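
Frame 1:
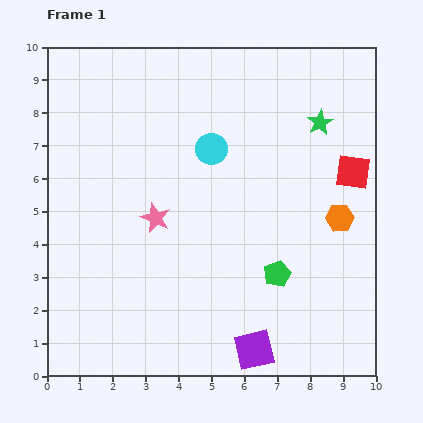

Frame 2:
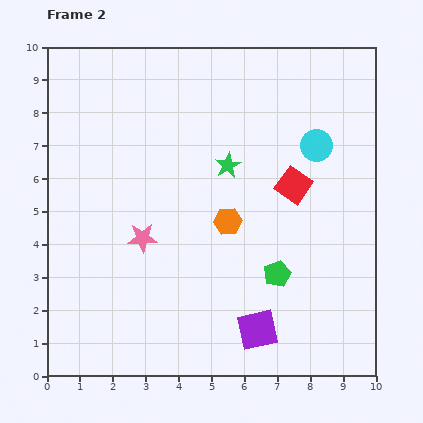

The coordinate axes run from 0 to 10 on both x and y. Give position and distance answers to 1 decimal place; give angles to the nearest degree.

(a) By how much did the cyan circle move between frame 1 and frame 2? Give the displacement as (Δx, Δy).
(3.2, 0.1)

The cyan circle was at (5.0, 6.9) in frame 1 and (8.2, 7.0) in frame 2.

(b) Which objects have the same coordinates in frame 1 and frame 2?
the green pentagon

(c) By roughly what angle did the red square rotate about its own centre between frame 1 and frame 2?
27° clockwise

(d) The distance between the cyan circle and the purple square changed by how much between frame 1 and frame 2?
-0.3

Distance in frame 1: 6.2. Distance in frame 2: 5.9.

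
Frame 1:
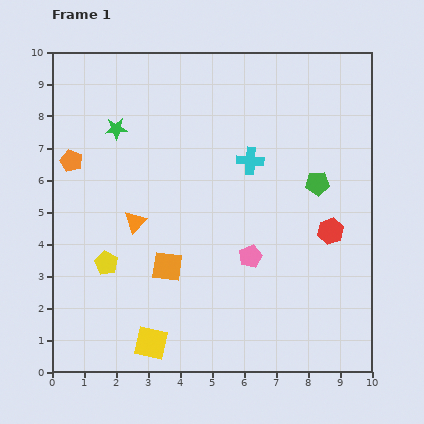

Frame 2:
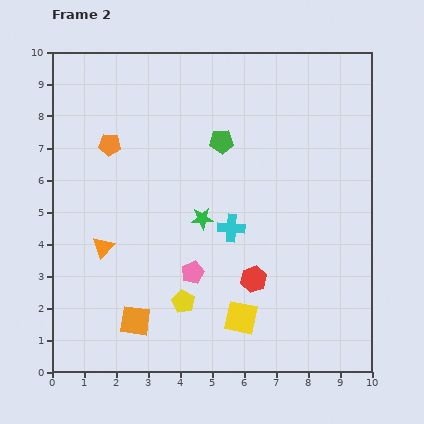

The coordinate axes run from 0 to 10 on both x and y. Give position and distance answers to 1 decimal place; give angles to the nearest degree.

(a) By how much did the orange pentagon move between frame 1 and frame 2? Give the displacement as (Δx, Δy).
(1.2, 0.5)

The orange pentagon was at (0.6, 6.6) in frame 1 and (1.8, 7.1) in frame 2.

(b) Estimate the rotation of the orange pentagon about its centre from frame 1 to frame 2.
15° counter-clockwise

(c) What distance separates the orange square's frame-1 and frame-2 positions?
2.0

The orange square moved from (3.6, 3.3) to (2.6, 1.6), a distance of √(1.0² + 1.7²) ≈ 2.0.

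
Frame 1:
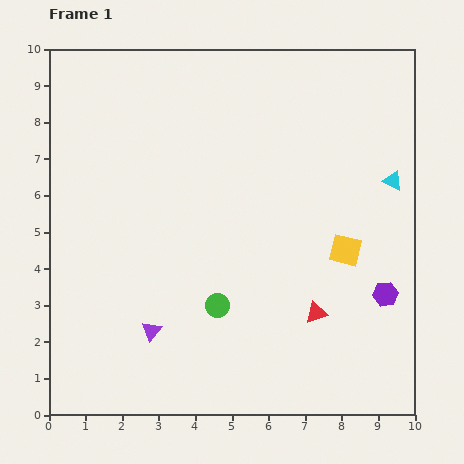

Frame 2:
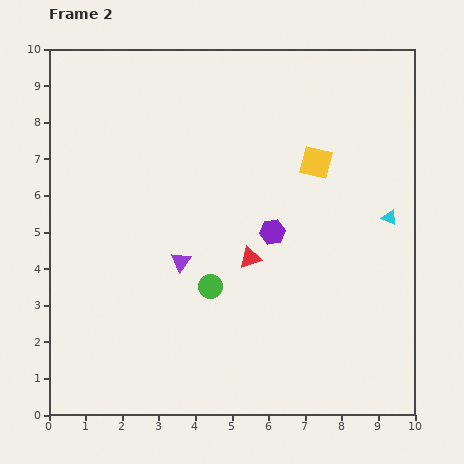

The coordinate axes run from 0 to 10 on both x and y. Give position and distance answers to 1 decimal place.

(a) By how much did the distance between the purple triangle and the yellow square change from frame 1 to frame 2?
-1.1

Distance in frame 1: 5.7. Distance in frame 2: 4.6.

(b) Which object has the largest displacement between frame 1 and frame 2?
the purple hexagon

(moved 3.5; next 2.5)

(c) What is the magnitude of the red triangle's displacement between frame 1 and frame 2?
2.3

The red triangle moved from (7.3, 2.8) to (5.5, 4.3), a distance of √(1.8² + 1.5²) ≈ 2.3.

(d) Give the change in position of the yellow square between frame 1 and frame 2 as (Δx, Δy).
(-0.8, 2.4)

The yellow square was at (8.1, 4.5) in frame 1 and (7.3, 6.9) in frame 2.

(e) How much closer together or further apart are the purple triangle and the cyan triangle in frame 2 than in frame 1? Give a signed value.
-2.0

Distance in frame 1: 7.8. Distance in frame 2: 5.8.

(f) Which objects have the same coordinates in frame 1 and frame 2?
none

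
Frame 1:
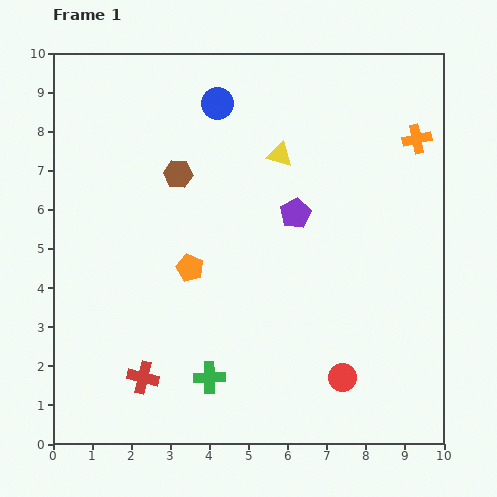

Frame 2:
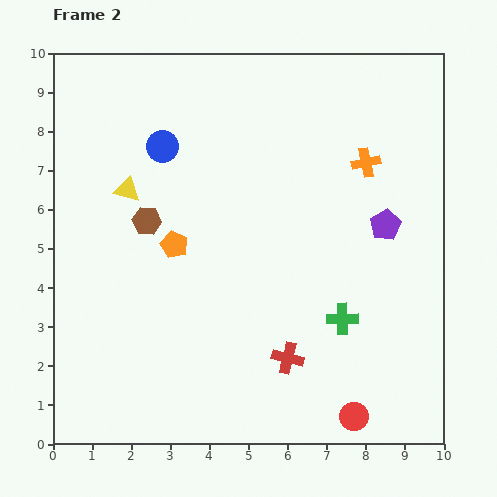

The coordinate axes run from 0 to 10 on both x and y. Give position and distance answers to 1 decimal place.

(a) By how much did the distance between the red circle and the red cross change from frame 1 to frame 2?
-2.8

Distance in frame 1: 5.1. Distance in frame 2: 2.3.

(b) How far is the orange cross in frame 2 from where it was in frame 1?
1.4

The orange cross moved from (9.3, 7.8) to (8.0, 7.2), a distance of √(1.3² + 0.6²) ≈ 1.4.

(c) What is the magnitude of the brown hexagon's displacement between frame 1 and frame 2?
1.4

The brown hexagon moved from (3.2, 6.9) to (2.4, 5.7), a distance of √(0.8² + 1.2²) ≈ 1.4.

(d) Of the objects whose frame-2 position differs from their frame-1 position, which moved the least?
the orange pentagon

(moved 0.7)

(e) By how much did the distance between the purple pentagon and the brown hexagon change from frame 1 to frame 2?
+2.9

Distance in frame 1: 3.2. Distance in frame 2: 6.1.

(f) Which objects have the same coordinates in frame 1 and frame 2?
none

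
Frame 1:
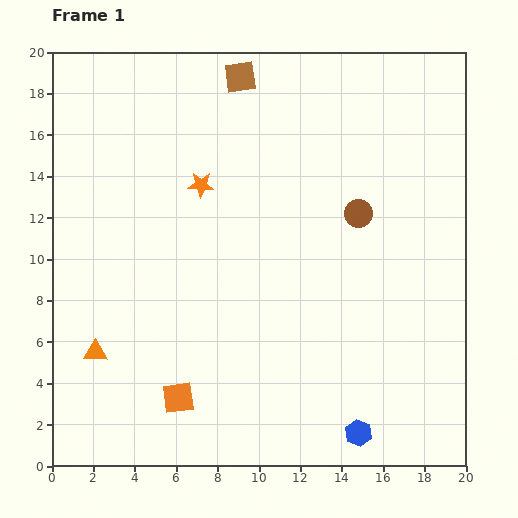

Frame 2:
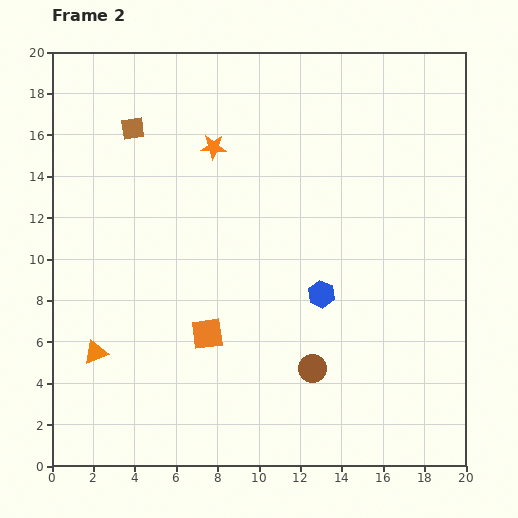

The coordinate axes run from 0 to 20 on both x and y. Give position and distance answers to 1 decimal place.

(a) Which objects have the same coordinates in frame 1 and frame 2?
the orange triangle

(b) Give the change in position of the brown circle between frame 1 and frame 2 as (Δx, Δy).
(-2.2, -7.5)

The brown circle was at (14.8, 12.2) in frame 1 and (12.6, 4.7) in frame 2.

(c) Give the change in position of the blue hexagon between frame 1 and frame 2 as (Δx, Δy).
(-1.8, 6.7)

The blue hexagon was at (14.8, 1.6) in frame 1 and (13.0, 8.3) in frame 2.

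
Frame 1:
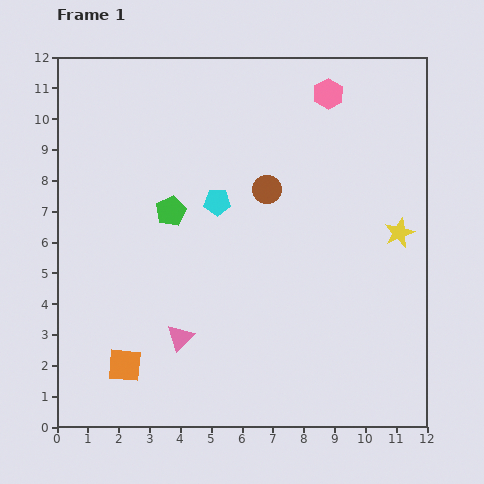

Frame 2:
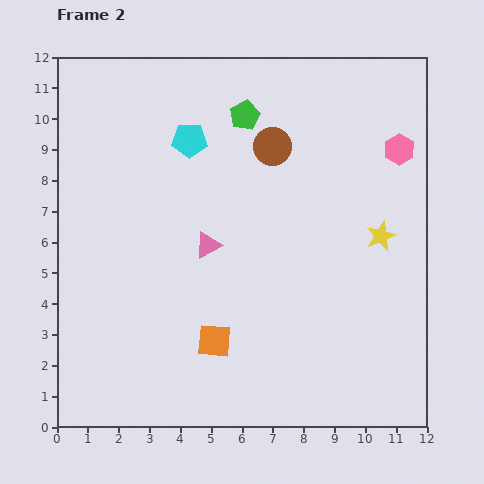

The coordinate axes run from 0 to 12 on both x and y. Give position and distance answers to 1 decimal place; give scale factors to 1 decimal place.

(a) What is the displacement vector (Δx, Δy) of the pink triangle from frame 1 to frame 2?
(0.9, 3.0)

The pink triangle was at (4.0, 2.9) in frame 1 and (4.9, 5.9) in frame 2.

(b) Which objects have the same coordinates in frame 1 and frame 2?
none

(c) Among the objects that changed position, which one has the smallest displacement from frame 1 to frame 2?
the yellow star

(moved 0.6)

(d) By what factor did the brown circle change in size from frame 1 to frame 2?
1.3×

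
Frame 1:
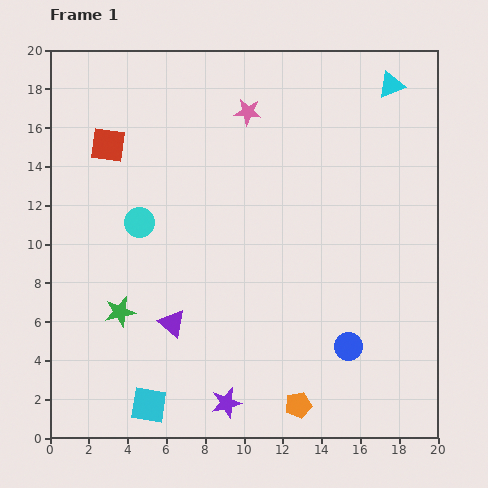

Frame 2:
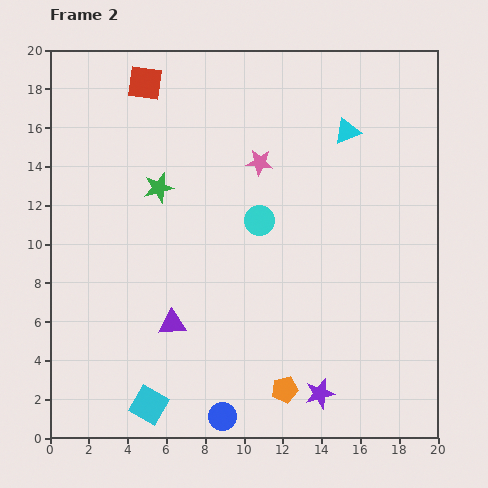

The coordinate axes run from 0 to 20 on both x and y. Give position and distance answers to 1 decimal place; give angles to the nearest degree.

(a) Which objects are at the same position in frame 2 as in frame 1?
the cyan square, the purple triangle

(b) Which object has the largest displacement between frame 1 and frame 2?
the blue circle

(moved 7.4; next 6.7)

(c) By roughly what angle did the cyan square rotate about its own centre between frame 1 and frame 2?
22° clockwise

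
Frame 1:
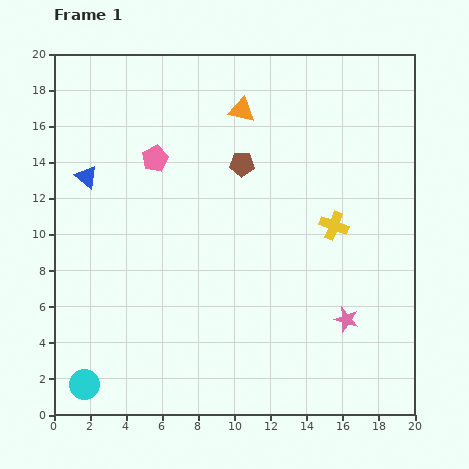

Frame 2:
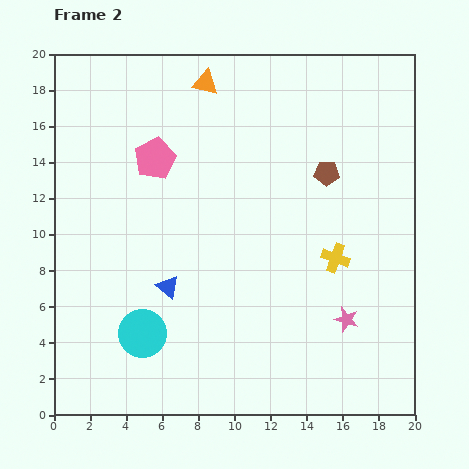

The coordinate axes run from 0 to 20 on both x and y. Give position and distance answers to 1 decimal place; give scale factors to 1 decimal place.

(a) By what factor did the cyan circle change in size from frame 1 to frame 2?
1.6×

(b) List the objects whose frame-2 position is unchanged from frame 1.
the pink pentagon, the pink star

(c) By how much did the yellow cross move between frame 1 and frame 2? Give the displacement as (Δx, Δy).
(0.1, -1.8)

The yellow cross was at (15.5, 10.5) in frame 1 and (15.6, 8.7) in frame 2.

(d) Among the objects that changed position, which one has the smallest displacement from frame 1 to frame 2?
the yellow cross

(moved 1.8)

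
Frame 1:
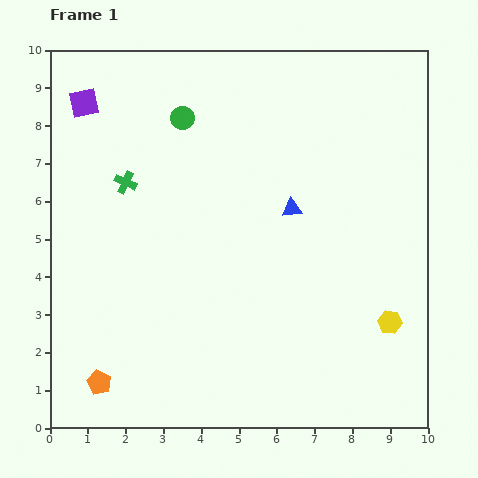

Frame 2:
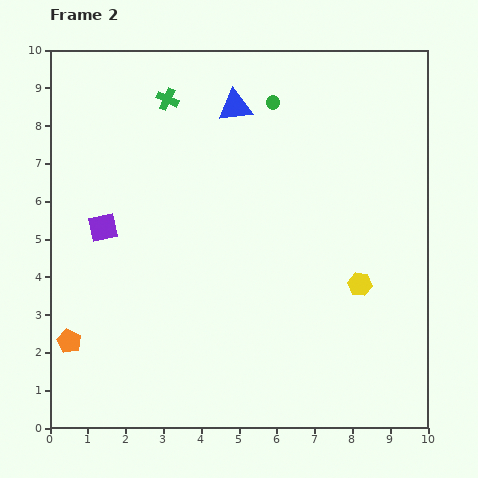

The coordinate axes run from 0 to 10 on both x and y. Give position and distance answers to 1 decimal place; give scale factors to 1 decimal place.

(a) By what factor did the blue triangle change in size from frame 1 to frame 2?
1.7×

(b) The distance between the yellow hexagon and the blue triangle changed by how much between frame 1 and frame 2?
+1.7

Distance in frame 1: 4.0. Distance in frame 2: 5.7.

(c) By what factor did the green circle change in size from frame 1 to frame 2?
0.6×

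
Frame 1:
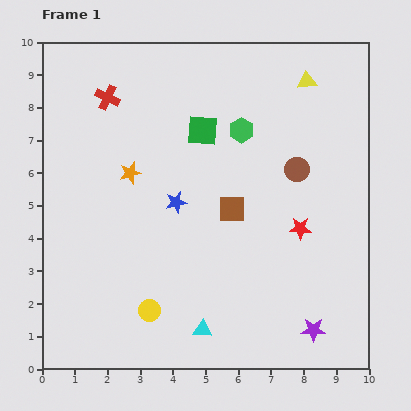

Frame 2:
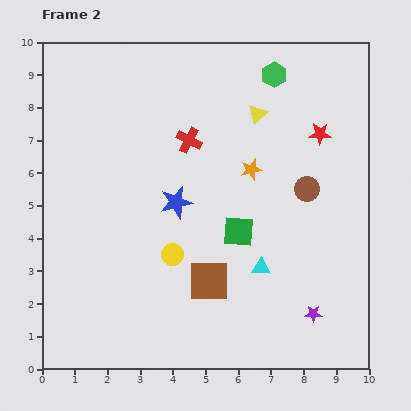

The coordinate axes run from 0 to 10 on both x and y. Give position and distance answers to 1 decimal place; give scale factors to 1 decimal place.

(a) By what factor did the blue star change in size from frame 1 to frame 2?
1.5×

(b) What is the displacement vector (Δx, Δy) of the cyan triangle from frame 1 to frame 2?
(1.8, 1.9)

The cyan triangle was at (4.9, 1.2) in frame 1 and (6.7, 3.1) in frame 2.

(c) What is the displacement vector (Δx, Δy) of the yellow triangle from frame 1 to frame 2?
(-1.5, -1.0)

The yellow triangle was at (8.1, 8.8) in frame 1 and (6.6, 7.8) in frame 2.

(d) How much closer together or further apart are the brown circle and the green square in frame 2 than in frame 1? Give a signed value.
-0.6

Distance in frame 1: 3.1. Distance in frame 2: 2.5.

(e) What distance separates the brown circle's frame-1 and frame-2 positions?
0.7

The brown circle moved from (7.8, 6.1) to (8.1, 5.5), a distance of √(0.3² + 0.6²) ≈ 0.7.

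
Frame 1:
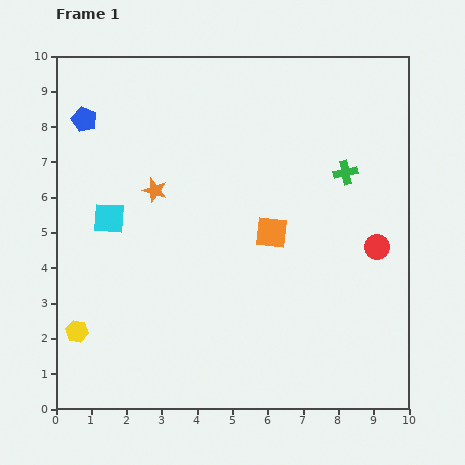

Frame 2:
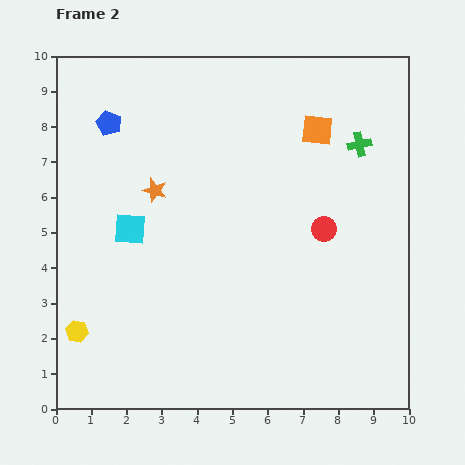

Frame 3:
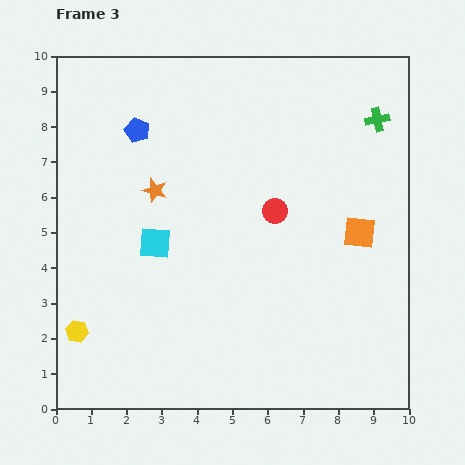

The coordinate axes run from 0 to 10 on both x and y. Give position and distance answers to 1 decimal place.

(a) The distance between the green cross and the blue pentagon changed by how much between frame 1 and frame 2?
-0.5

Distance in frame 1: 7.6. Distance in frame 2: 7.1.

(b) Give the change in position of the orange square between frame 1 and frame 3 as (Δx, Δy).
(2.5, 0.0)

The orange square was at (6.1, 5.0) in frame 1 and (8.6, 5.0) in frame 3.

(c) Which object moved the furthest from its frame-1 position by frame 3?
the red circle

(moved 3.1; next 2.5)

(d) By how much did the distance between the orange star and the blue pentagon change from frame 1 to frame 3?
-1.0

Distance in frame 1: 2.8. Distance in frame 3: 1.8.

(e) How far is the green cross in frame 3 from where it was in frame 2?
0.9

The green cross moved from (8.6, 7.5) to (9.1, 8.2), a distance of √(0.5² + 0.7²) ≈ 0.9.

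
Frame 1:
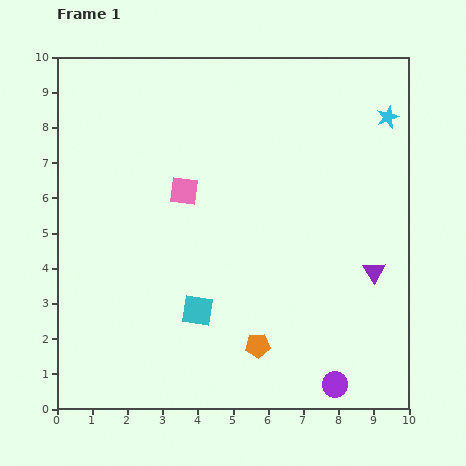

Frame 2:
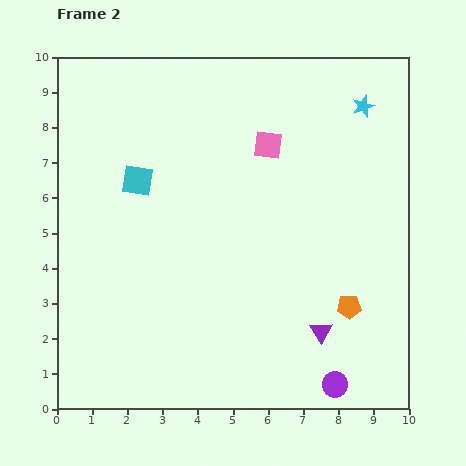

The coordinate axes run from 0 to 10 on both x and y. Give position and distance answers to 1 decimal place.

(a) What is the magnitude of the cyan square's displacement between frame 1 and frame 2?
4.1

The cyan square moved from (4.0, 2.8) to (2.3, 6.5), a distance of √(1.7² + 3.7²) ≈ 4.1.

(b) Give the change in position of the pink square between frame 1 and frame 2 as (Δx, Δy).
(2.4, 1.3)

The pink square was at (3.6, 6.2) in frame 1 and (6.0, 7.5) in frame 2.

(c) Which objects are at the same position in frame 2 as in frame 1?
the purple circle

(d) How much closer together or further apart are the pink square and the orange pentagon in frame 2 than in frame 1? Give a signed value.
+0.2

Distance in frame 1: 4.9. Distance in frame 2: 5.1.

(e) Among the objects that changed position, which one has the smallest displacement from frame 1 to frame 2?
the cyan star

(moved 0.8)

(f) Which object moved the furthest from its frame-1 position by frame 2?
the cyan square

(moved 4.1; next 2.8)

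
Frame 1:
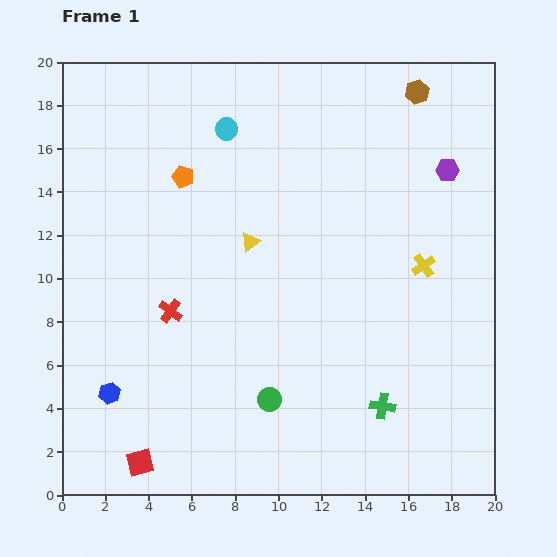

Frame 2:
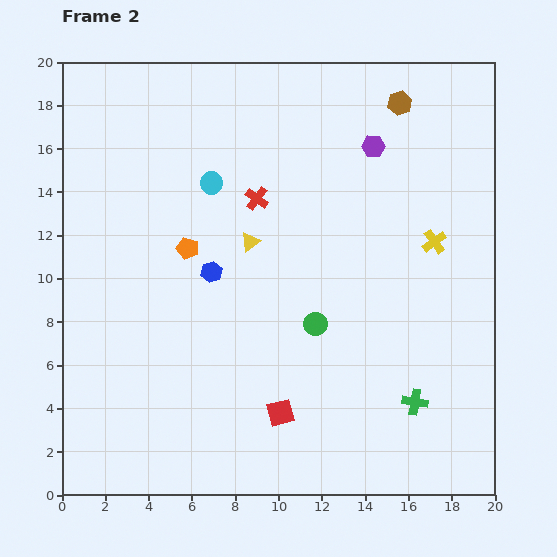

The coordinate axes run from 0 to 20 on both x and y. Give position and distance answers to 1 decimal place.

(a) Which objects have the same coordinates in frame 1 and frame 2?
the yellow triangle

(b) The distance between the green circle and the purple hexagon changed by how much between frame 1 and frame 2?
-4.8

Distance in frame 1: 13.4. Distance in frame 2: 8.6.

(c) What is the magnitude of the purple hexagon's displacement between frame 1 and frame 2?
3.6

The purple hexagon moved from (17.8, 15.0) to (14.4, 16.1), a distance of √(3.4² + 1.1²) ≈ 3.6.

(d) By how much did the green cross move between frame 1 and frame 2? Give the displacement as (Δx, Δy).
(1.5, 0.2)

The green cross was at (14.8, 4.1) in frame 1 and (16.3, 4.3) in frame 2.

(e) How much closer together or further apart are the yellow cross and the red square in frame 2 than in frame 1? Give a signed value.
-5.4

Distance in frame 1: 16.0. Distance in frame 2: 10.6.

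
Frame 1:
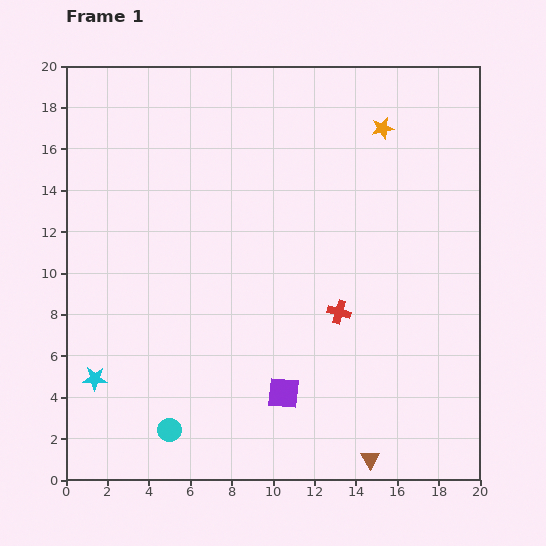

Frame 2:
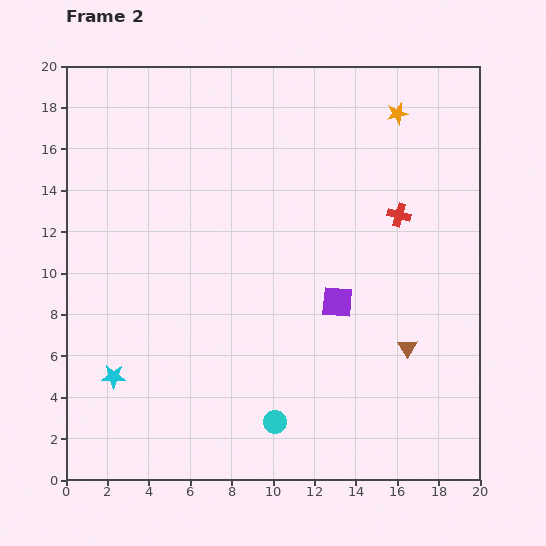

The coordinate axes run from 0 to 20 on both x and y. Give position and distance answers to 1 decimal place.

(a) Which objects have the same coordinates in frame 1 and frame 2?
none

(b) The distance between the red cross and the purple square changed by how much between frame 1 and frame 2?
+0.5

Distance in frame 1: 4.7. Distance in frame 2: 5.2.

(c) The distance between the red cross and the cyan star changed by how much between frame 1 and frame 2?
+3.7

Distance in frame 1: 12.2. Distance in frame 2: 15.9.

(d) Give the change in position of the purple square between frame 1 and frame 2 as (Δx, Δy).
(2.6, 4.4)

The purple square was at (10.5, 4.2) in frame 1 and (13.1, 8.6) in frame 2.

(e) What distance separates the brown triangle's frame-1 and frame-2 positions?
5.7

The brown triangle moved from (14.7, 1.0) to (16.5, 6.4), a distance of √(1.8² + 5.4²) ≈ 5.7.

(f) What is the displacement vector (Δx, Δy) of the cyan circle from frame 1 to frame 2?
(5.1, 0.4)

The cyan circle was at (5.0, 2.4) in frame 1 and (10.1, 2.8) in frame 2.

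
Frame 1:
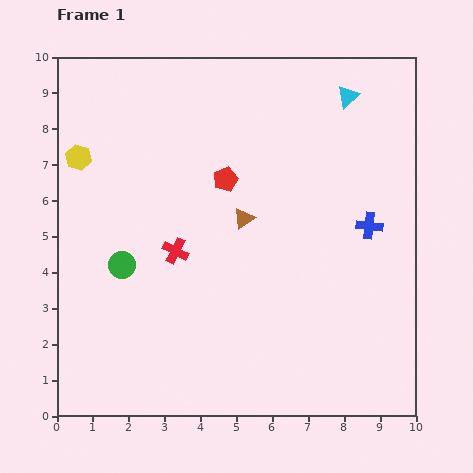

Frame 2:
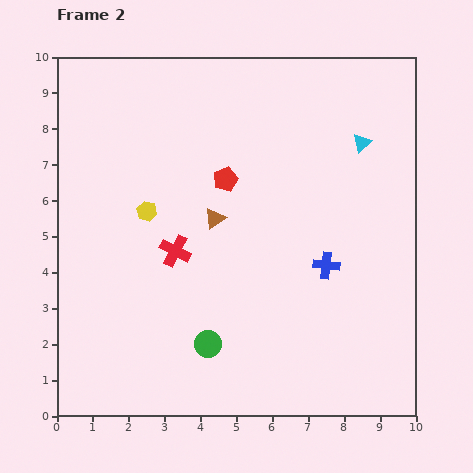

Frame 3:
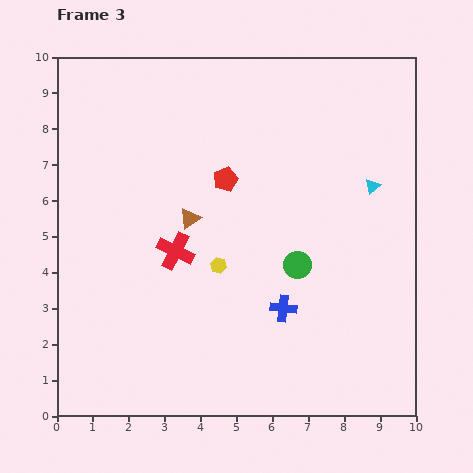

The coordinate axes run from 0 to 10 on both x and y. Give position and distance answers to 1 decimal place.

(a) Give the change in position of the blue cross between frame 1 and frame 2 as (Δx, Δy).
(-1.2, -1.1)

The blue cross was at (8.7, 5.3) in frame 1 and (7.5, 4.2) in frame 2.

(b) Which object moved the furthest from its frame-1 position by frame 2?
the green circle

(moved 3.3; next 2.4)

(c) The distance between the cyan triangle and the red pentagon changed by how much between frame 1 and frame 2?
-0.2

Distance in frame 1: 4.1. Distance in frame 2: 3.9.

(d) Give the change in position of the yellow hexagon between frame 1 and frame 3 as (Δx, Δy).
(3.9, -3.0)

The yellow hexagon was at (0.6, 7.2) in frame 1 and (4.5, 4.2) in frame 3.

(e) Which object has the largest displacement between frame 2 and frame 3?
the green circle

(moved 3.3; next 2.5)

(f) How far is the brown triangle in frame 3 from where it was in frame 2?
0.7

The brown triangle moved from (4.4, 5.5) to (3.7, 5.5), a distance of √(0.7² + 0.0²) ≈ 0.7.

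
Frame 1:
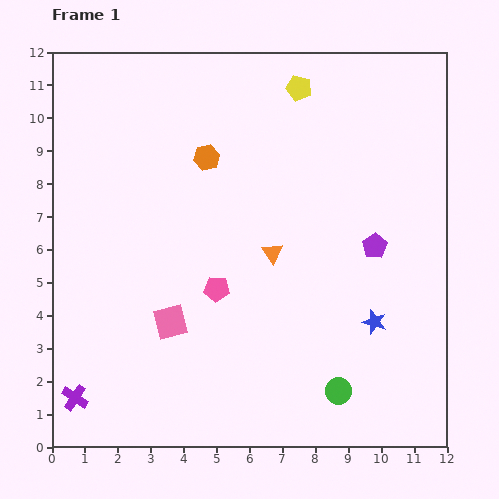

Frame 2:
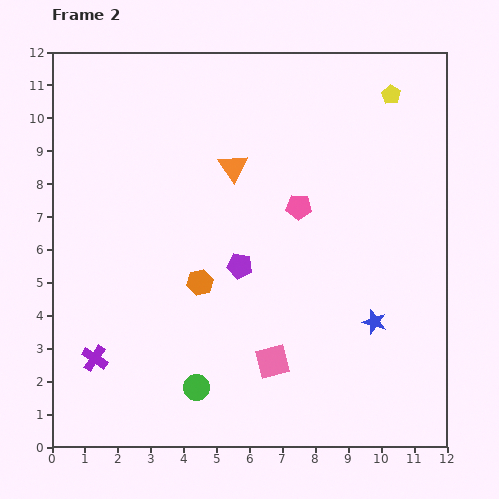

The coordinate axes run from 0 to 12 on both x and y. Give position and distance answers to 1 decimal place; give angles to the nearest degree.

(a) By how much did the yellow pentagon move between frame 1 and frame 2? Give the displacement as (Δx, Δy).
(2.8, -0.2)

The yellow pentagon was at (7.5, 10.9) in frame 1 and (10.3, 10.7) in frame 2.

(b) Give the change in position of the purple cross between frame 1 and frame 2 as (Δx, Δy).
(0.6, 1.2)

The purple cross was at (0.7, 1.5) in frame 1 and (1.3, 2.7) in frame 2.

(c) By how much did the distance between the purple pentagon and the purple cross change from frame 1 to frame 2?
-5.0

Distance in frame 1: 10.2. Distance in frame 2: 5.2.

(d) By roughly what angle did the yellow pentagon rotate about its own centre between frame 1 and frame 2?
16° clockwise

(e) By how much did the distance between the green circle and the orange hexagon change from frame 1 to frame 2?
-4.9

Distance in frame 1: 8.1. Distance in frame 2: 3.2.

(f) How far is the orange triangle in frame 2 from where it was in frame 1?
2.9

The orange triangle moved from (6.7, 5.9) to (5.5, 8.5), a distance of √(1.2² + 2.6²) ≈ 2.9.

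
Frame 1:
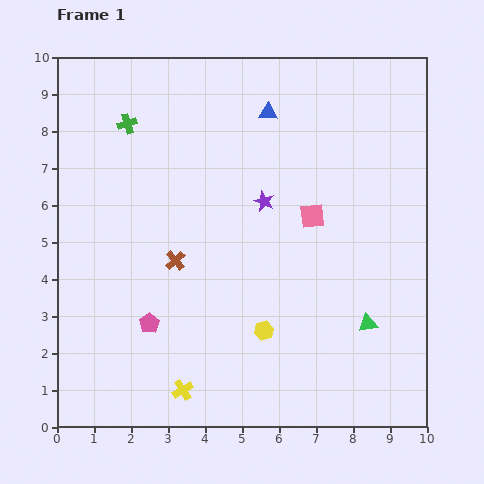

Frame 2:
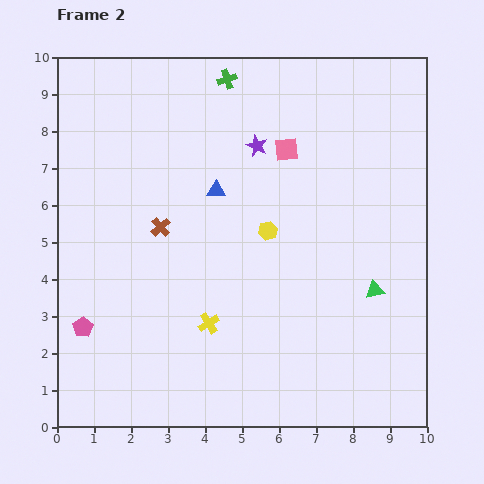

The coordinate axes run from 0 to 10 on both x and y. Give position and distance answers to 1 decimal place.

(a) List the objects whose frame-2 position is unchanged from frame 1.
none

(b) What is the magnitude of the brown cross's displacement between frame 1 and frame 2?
1.0

The brown cross moved from (3.2, 4.5) to (2.8, 5.4), a distance of √(0.4² + 0.9²) ≈ 1.0.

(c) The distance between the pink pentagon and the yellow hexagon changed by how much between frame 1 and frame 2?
+2.5

Distance in frame 1: 3.1. Distance in frame 2: 5.6.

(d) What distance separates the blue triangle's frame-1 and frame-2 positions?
2.5

The blue triangle moved from (5.7, 8.5) to (4.3, 6.4), a distance of √(1.4² + 2.1²) ≈ 2.5.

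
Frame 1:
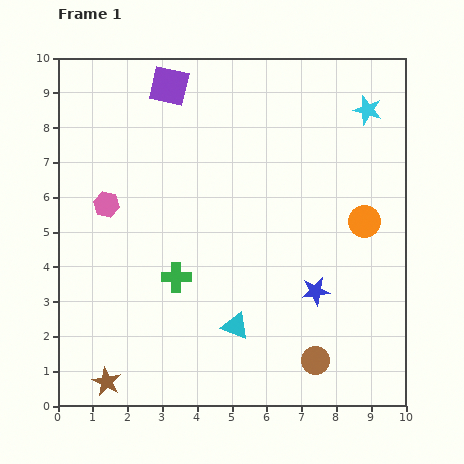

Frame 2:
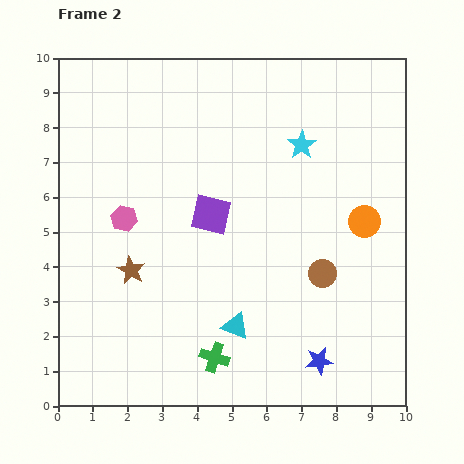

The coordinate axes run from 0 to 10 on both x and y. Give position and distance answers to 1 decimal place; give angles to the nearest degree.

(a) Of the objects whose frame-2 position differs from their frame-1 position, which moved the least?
the pink hexagon

(moved 0.6)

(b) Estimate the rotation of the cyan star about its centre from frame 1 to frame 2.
22° clockwise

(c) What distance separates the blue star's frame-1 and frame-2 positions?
2.0

The blue star moved from (7.4, 3.3) to (7.5, 1.3), a distance of √(0.1² + 2.0²) ≈ 2.0.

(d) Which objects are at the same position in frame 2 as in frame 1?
the orange circle, the cyan triangle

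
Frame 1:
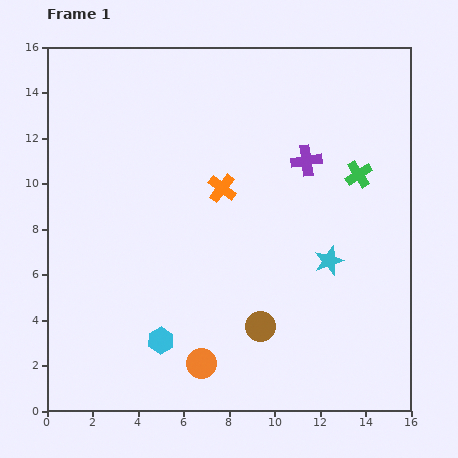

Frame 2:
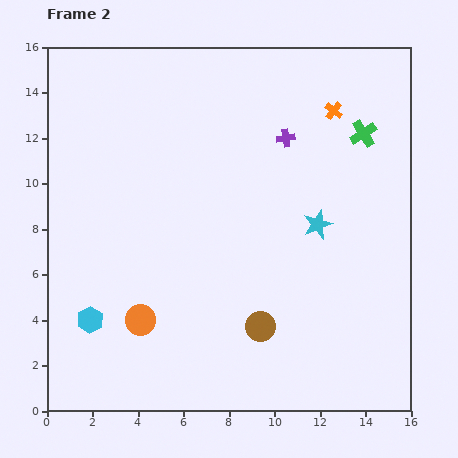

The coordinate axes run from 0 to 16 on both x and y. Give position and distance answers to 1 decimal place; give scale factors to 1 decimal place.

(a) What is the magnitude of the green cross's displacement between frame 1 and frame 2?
1.8

The green cross moved from (13.7, 10.4) to (13.9, 12.2), a distance of √(0.2² + 1.8²) ≈ 1.8.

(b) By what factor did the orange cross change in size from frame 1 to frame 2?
0.6×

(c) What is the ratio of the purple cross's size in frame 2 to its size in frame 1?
0.6×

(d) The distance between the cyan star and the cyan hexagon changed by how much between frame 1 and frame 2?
+2.6

Distance in frame 1: 8.2. Distance in frame 2: 10.8.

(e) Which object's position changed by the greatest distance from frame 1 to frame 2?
the orange cross

(moved 6.0; next 3.3)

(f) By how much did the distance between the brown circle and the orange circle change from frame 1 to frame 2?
+2.2

Distance in frame 1: 3.1. Distance in frame 2: 5.3.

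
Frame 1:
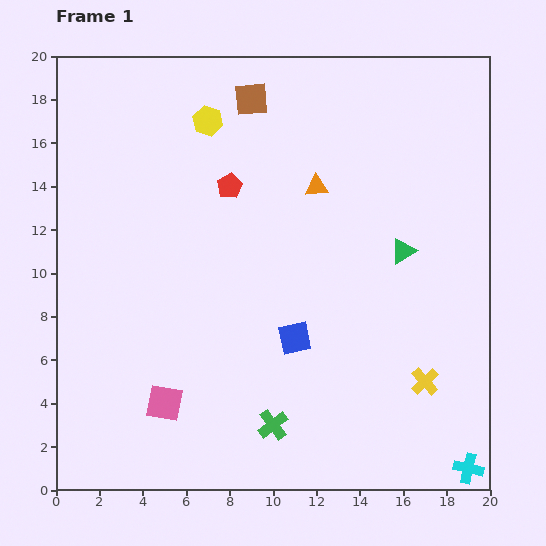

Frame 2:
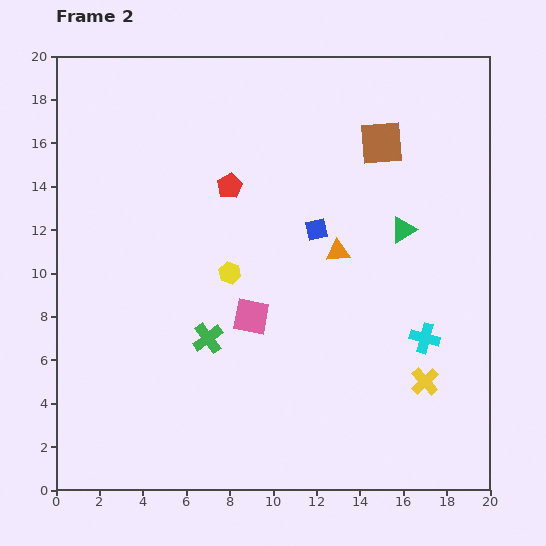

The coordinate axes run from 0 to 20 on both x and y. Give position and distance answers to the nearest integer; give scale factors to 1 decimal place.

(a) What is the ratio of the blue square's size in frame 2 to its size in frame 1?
0.7×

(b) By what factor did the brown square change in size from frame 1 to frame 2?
1.3×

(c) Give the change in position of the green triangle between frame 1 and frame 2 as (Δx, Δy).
(0, 1)

The green triangle was at (16, 11) in frame 1 and (16, 12) in frame 2.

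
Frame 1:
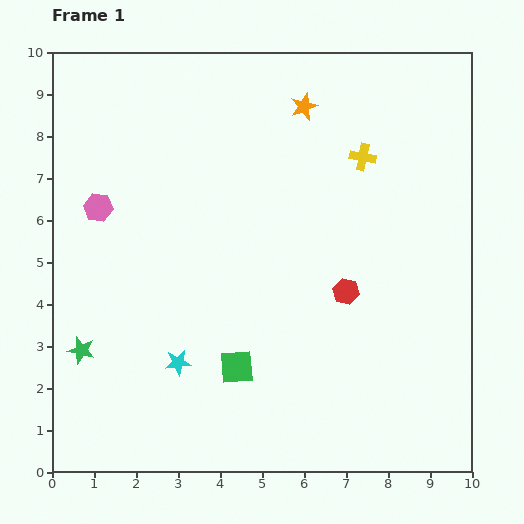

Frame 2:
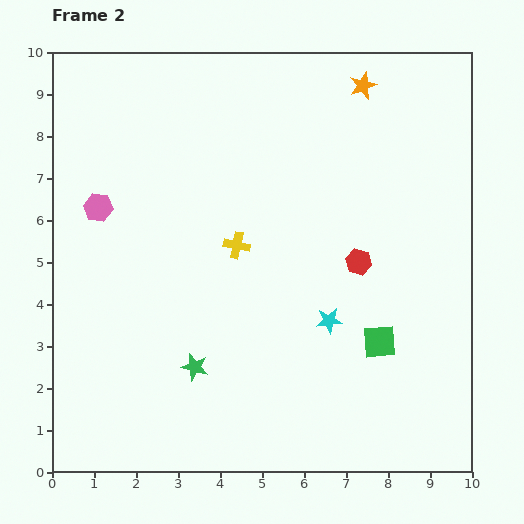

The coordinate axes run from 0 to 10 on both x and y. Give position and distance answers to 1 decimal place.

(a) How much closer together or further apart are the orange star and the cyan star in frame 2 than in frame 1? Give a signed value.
-1.1

Distance in frame 1: 6.8. Distance in frame 2: 5.7.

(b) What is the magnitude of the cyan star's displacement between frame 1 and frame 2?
3.7

The cyan star moved from (3.0, 2.6) to (6.6, 3.6), a distance of √(3.6² + 1.0²) ≈ 3.7.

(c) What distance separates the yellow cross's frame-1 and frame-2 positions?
3.7

The yellow cross moved from (7.4, 7.5) to (4.4, 5.4), a distance of √(3.0² + 2.1²) ≈ 3.7.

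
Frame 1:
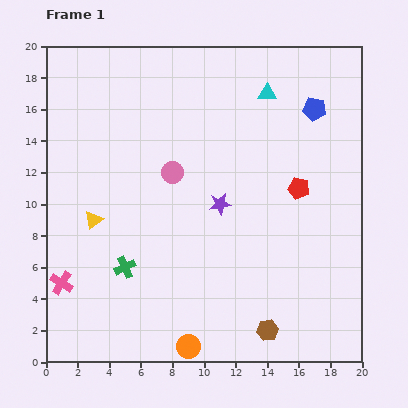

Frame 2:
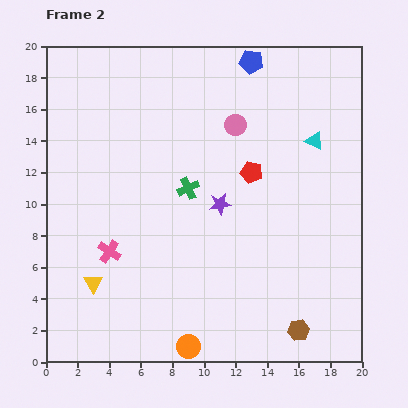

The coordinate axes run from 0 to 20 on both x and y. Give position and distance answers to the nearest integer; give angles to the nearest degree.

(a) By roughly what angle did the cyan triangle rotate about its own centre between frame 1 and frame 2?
26° clockwise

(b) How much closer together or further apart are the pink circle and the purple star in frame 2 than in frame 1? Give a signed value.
+1

Distance in frame 1: 4. Distance in frame 2: 5.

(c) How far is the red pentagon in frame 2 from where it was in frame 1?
3

The red pentagon moved from (16, 11) to (13, 12), a distance of √(3² + 1²) ≈ 3.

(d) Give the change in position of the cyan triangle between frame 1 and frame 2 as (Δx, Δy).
(3, -3)

The cyan triangle was at (14, 17) in frame 1 and (17, 14) in frame 2.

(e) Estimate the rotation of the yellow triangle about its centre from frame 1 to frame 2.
25° counter-clockwise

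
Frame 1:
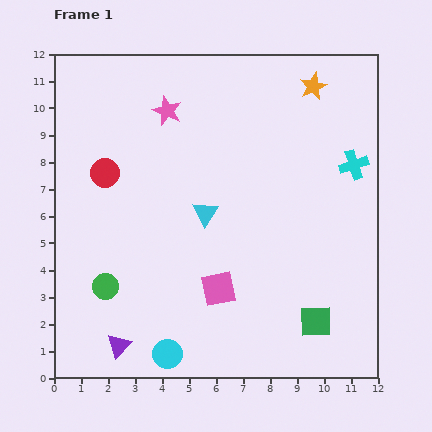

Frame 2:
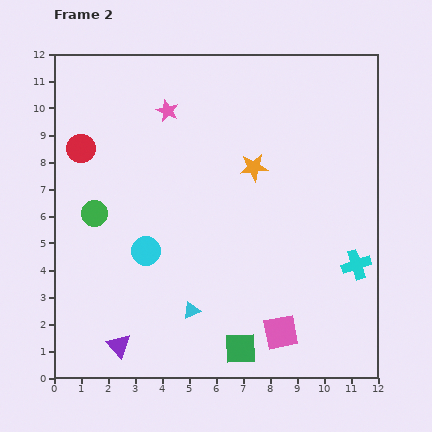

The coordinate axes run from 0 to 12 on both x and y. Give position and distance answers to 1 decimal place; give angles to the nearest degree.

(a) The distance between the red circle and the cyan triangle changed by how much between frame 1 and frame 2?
+3.3

Distance in frame 1: 4.0. Distance in frame 2: 7.3.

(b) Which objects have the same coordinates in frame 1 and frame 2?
the purple triangle, the pink star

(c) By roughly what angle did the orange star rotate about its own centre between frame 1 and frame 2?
18° clockwise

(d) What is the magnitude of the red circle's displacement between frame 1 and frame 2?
1.3

The red circle moved from (1.9, 7.6) to (1.0, 8.5), a distance of √(0.9² + 0.9²) ≈ 1.3.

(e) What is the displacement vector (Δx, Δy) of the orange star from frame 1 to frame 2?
(-2.2, -3.0)

The orange star was at (9.6, 10.8) in frame 1 and (7.4, 7.8) in frame 2.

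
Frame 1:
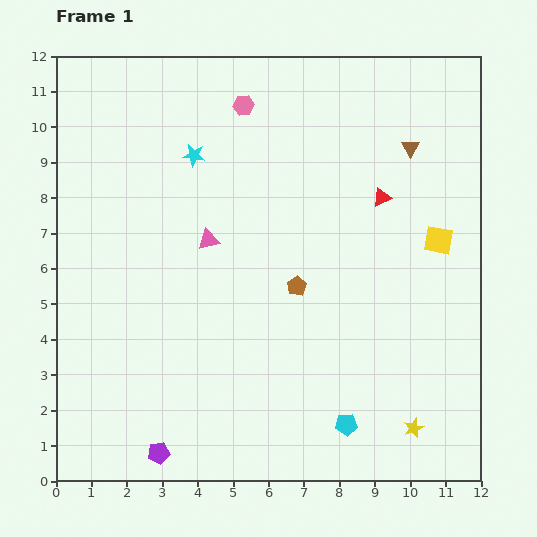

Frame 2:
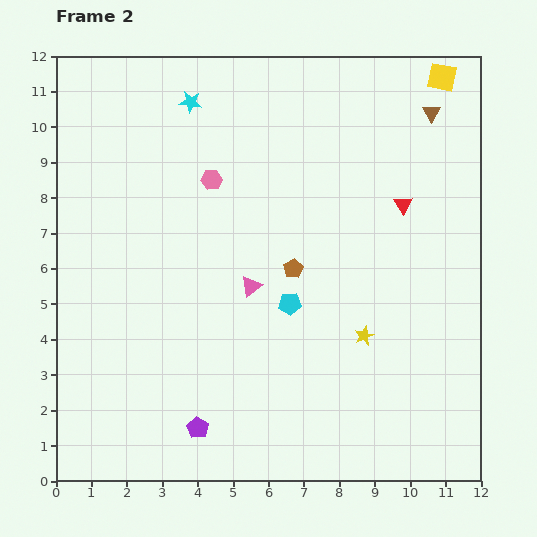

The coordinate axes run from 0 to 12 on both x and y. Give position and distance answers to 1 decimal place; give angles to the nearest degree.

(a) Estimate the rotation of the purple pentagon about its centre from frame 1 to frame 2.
30° counter-clockwise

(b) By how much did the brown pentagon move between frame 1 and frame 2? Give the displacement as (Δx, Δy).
(-0.1, 0.5)

The brown pentagon was at (6.8, 5.5) in frame 1 and (6.7, 6.0) in frame 2.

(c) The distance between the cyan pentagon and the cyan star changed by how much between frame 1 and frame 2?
-2.3

Distance in frame 1: 8.7. Distance in frame 2: 6.4.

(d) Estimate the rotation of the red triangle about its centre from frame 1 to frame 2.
39° counter-clockwise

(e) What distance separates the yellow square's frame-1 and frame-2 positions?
4.6

The yellow square moved from (10.8, 6.8) to (10.9, 11.4), a distance of √(0.1² + 4.6²) ≈ 4.6.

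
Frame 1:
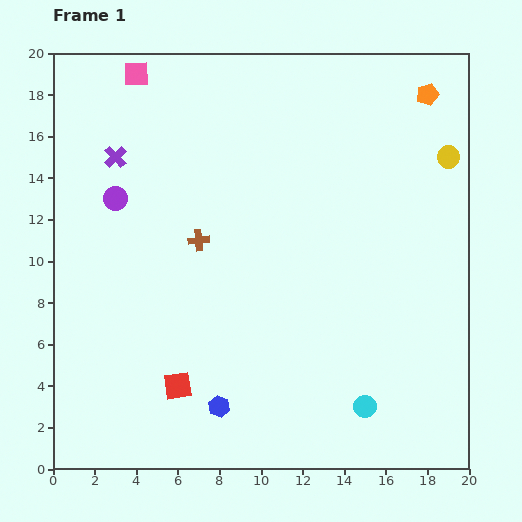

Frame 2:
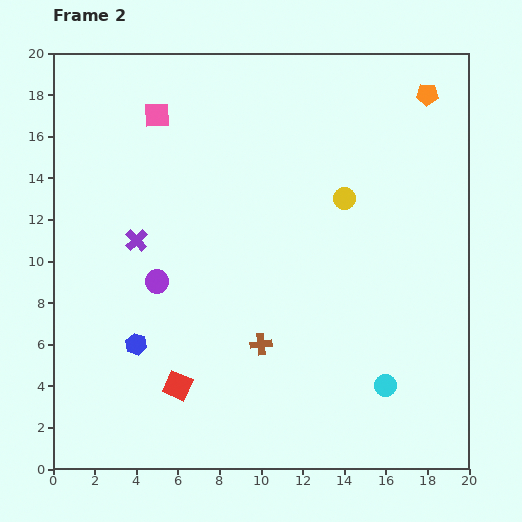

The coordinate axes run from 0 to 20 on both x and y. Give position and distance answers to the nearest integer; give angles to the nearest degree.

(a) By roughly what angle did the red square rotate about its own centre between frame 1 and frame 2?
32° clockwise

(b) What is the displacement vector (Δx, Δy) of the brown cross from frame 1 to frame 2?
(3, -5)

The brown cross was at (7, 11) in frame 1 and (10, 6) in frame 2.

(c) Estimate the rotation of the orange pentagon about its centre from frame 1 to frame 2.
19° clockwise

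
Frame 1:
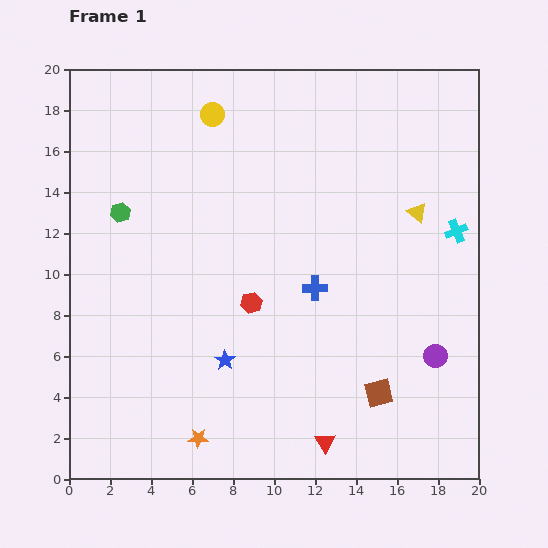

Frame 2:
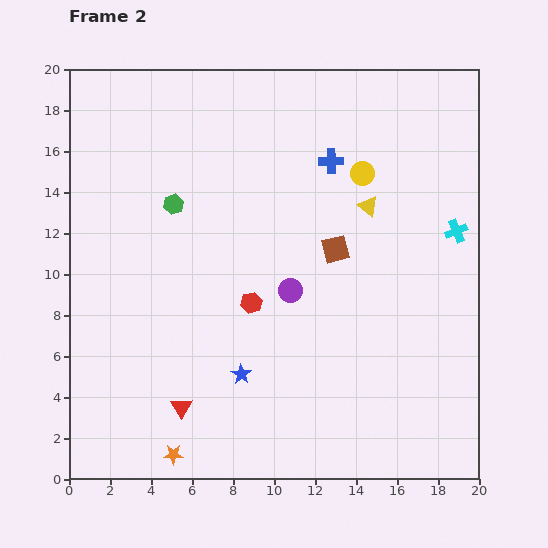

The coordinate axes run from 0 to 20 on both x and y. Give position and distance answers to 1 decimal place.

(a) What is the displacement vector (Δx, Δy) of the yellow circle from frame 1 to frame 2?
(7.3, -2.9)

The yellow circle was at (7.0, 17.8) in frame 1 and (14.3, 14.9) in frame 2.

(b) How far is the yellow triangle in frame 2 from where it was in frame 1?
2.4

The yellow triangle moved from (17.0, 13.0) to (14.6, 13.3), a distance of √(2.4² + 0.3²) ≈ 2.4.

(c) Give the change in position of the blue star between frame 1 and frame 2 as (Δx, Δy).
(0.8, -0.7)

The blue star was at (7.6, 5.8) in frame 1 and (8.4, 5.1) in frame 2.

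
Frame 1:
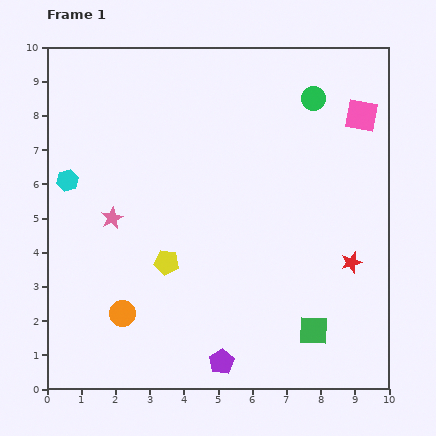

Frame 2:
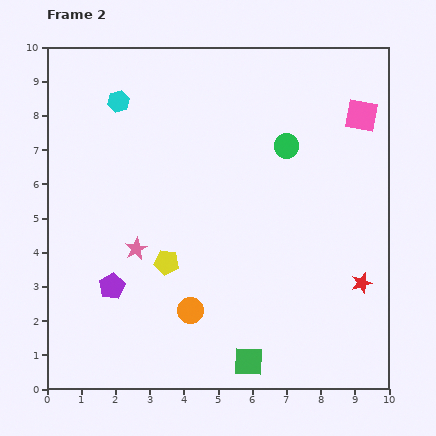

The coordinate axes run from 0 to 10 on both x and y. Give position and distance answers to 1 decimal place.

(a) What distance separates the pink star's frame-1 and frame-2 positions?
1.1

The pink star moved from (1.9, 5.0) to (2.6, 4.1), a distance of √(0.7² + 0.9²) ≈ 1.1.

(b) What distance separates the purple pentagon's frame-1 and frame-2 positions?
3.9

The purple pentagon moved from (5.1, 0.8) to (1.9, 3.0), a distance of √(3.2² + 2.2²) ≈ 3.9.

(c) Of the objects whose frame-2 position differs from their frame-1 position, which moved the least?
the red star

(moved 0.7)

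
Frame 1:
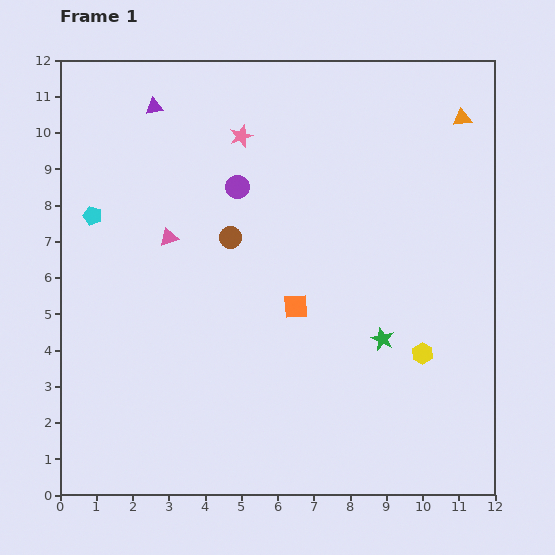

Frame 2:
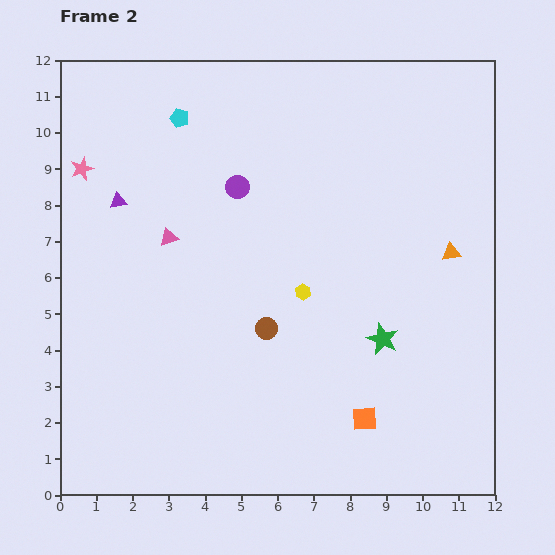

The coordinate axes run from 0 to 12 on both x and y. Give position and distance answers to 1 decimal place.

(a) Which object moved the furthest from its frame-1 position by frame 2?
the pink star

(moved 4.5; next 3.7)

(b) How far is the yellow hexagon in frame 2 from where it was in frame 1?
3.7

The yellow hexagon moved from (10.0, 3.9) to (6.7, 5.6), a distance of √(3.3² + 1.7²) ≈ 3.7.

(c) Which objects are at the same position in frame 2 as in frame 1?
the green star, the pink triangle, the purple circle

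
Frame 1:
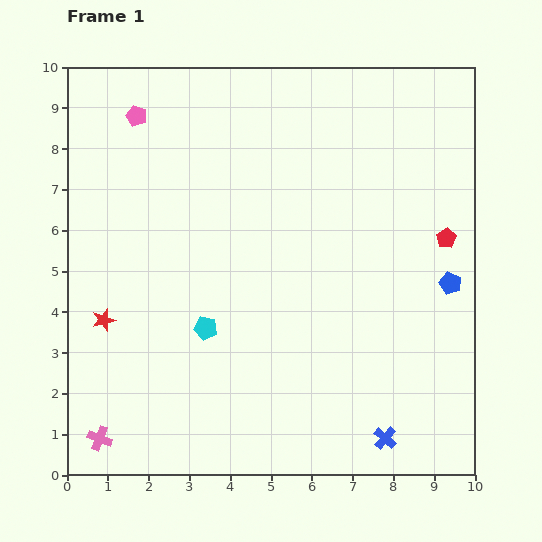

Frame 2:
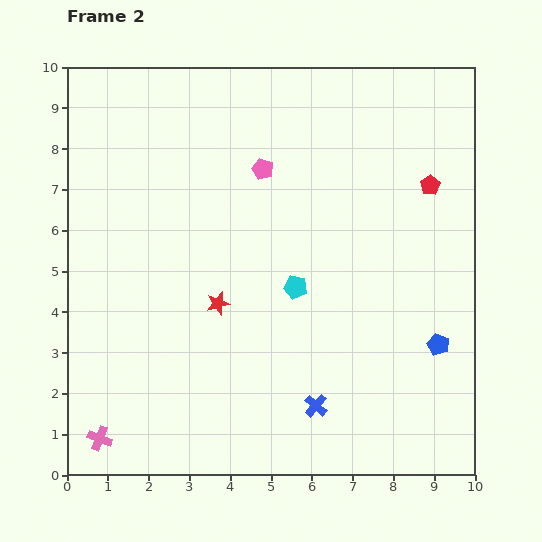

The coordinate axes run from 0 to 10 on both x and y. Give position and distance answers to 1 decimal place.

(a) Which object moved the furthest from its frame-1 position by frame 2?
the pink pentagon

(moved 3.4; next 2.8)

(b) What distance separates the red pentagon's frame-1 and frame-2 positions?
1.4

The red pentagon moved from (9.3, 5.8) to (8.9, 7.1), a distance of √(0.4² + 1.3²) ≈ 1.4.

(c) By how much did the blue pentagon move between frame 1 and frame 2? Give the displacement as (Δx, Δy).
(-0.3, -1.5)

The blue pentagon was at (9.4, 4.7) in frame 1 and (9.1, 3.2) in frame 2.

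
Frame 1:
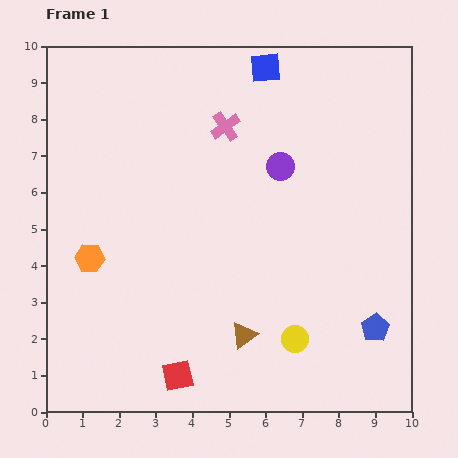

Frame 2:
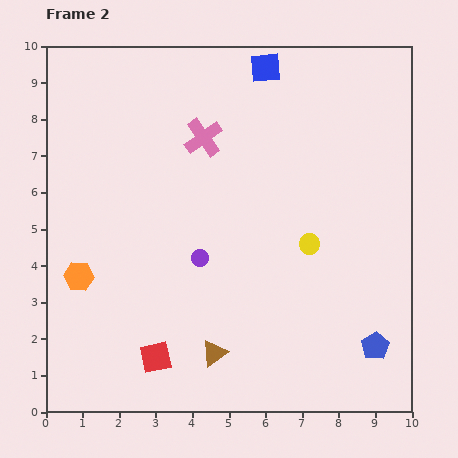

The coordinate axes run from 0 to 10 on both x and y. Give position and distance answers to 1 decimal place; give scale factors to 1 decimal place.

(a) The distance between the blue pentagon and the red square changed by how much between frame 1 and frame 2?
+0.4

Distance in frame 1: 5.6. Distance in frame 2: 6.0.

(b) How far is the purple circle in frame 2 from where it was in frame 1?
3.3

The purple circle moved from (6.4, 6.7) to (4.2, 4.2), a distance of √(2.2² + 2.5²) ≈ 3.3.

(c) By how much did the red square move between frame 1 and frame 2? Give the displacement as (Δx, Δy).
(-0.6, 0.5)

The red square was at (3.6, 1.0) in frame 1 and (3.0, 1.5) in frame 2.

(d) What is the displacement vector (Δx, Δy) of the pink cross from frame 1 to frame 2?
(-0.6, -0.3)

The pink cross was at (4.9, 7.8) in frame 1 and (4.3, 7.5) in frame 2.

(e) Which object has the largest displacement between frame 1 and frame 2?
the purple circle

(moved 3.3; next 2.6)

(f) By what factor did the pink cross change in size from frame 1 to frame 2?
1.3×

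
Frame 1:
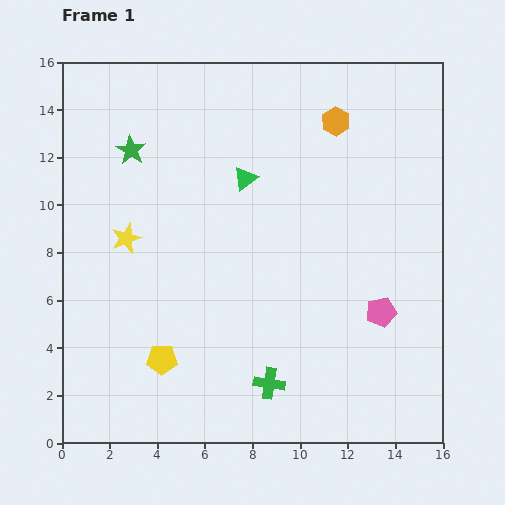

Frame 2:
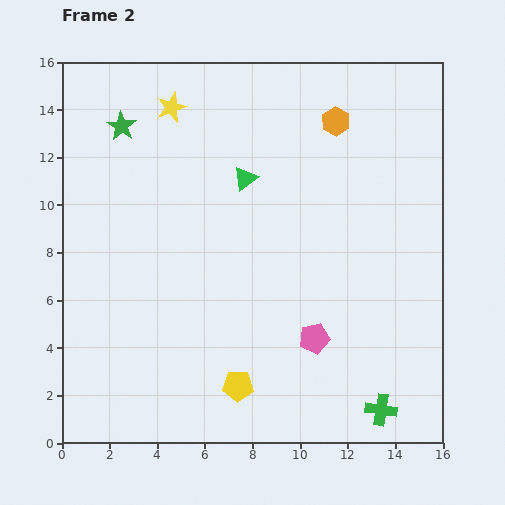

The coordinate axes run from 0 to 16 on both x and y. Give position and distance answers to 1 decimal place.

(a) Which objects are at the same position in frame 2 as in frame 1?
the green triangle, the orange hexagon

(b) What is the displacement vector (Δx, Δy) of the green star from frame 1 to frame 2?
(-0.4, 1.0)

The green star was at (2.9, 12.3) in frame 1 and (2.5, 13.3) in frame 2.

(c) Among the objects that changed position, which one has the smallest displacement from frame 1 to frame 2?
the green star

(moved 1.1)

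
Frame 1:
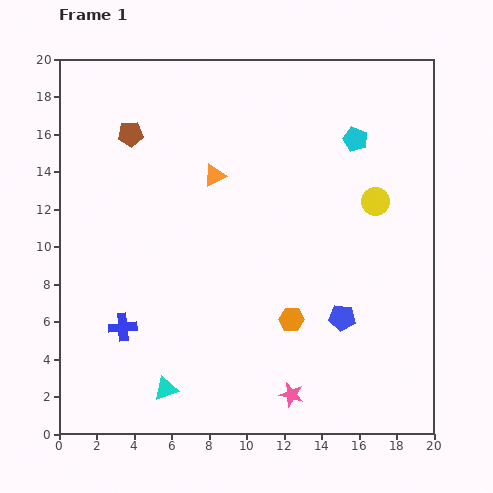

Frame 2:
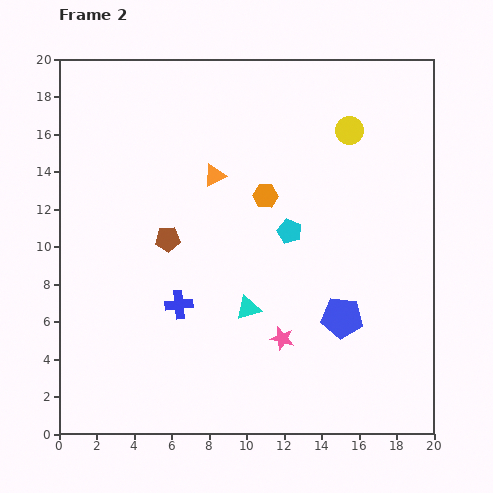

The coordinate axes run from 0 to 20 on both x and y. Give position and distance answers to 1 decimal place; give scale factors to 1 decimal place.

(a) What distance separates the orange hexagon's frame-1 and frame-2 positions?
6.7

The orange hexagon moved from (12.4, 6.1) to (11.0, 12.7), a distance of √(1.4² + 6.6²) ≈ 6.7.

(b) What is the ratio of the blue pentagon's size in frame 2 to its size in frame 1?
1.6×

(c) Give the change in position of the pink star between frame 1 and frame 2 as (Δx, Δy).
(-0.5, 3.0)

The pink star was at (12.4, 2.1) in frame 1 and (11.9, 5.1) in frame 2.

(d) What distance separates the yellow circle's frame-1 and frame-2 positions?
4.0

The yellow circle moved from (16.9, 12.4) to (15.5, 16.2), a distance of √(1.4² + 3.8²) ≈ 4.0.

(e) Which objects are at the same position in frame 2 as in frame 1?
the blue pentagon, the orange triangle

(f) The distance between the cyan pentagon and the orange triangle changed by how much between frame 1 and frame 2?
-2.7

Distance in frame 1: 7.7. Distance in frame 2: 5.0.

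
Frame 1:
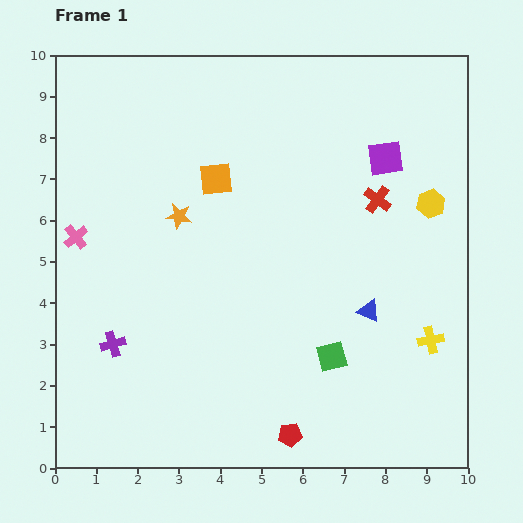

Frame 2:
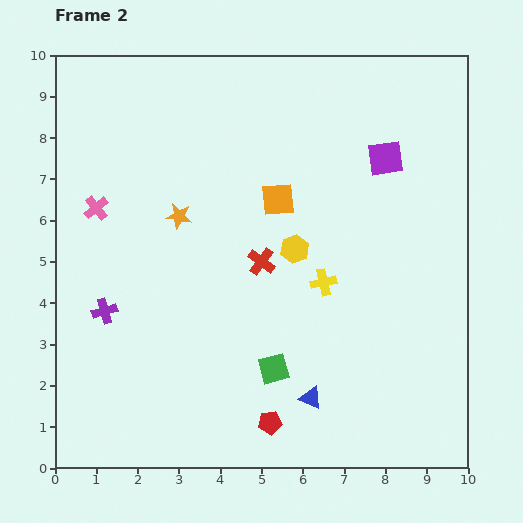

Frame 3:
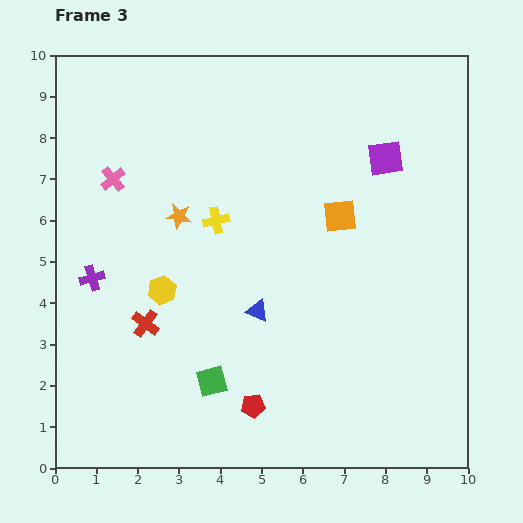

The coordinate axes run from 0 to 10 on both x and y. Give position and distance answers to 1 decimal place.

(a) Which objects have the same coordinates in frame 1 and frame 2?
the orange star, the purple square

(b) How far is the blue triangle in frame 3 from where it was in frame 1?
2.7

The blue triangle moved from (7.6, 3.8) to (4.9, 3.8), a distance of √(2.7² + 0.0²) ≈ 2.7.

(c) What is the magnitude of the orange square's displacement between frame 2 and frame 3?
1.6

The orange square moved from (5.4, 6.5) to (6.9, 6.1), a distance of √(1.5² + 0.4²) ≈ 1.6.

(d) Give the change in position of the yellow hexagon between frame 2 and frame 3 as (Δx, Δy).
(-3.2, -1.0)

The yellow hexagon was at (5.8, 5.3) in frame 2 and (2.6, 4.3) in frame 3.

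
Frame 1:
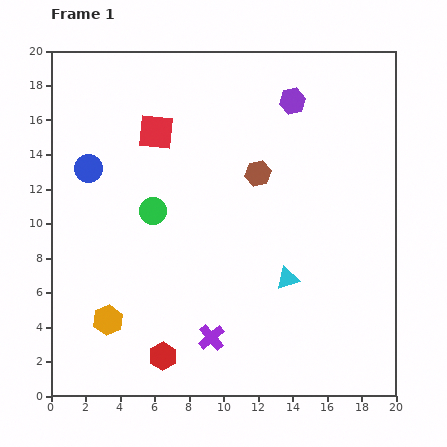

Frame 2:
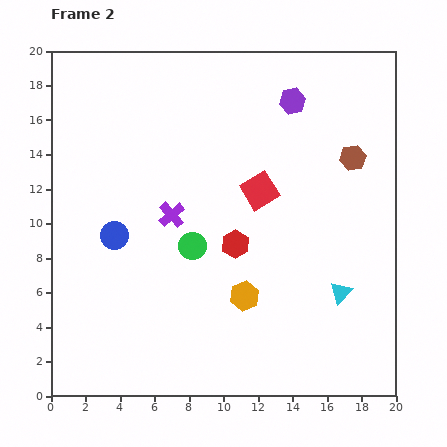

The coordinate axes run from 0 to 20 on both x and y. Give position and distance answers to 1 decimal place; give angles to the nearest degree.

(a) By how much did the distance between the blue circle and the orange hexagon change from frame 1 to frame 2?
-0.6

Distance in frame 1: 8.9. Distance in frame 2: 8.3.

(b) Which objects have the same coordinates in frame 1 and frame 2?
the purple hexagon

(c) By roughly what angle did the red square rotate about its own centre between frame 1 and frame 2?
37° counter-clockwise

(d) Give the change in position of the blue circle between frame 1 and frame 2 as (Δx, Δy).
(1.5, -3.9)

The blue circle was at (2.2, 13.2) in frame 1 and (3.7, 9.3) in frame 2.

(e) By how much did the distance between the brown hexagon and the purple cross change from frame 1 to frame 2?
+1.1

Distance in frame 1: 9.9. Distance in frame 2: 11.0.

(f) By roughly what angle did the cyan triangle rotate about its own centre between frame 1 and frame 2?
29° counter-clockwise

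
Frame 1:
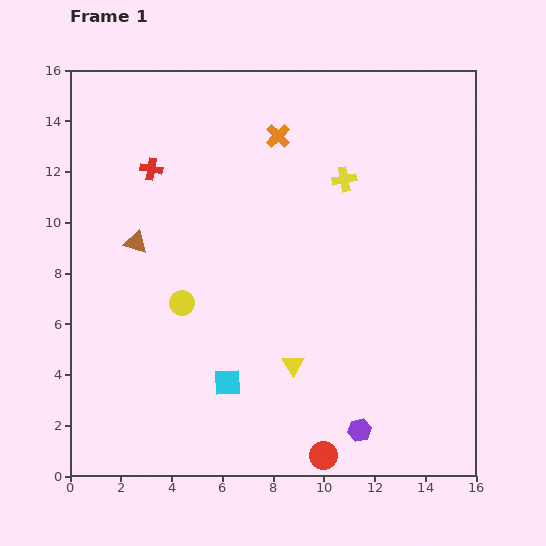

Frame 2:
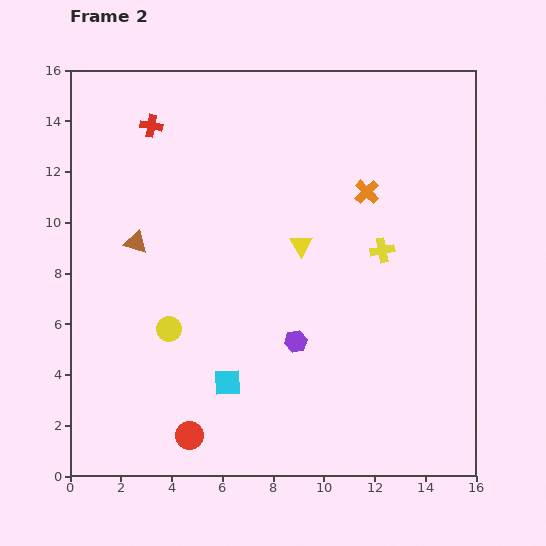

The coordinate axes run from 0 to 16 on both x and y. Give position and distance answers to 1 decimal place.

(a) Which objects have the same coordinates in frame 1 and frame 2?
the cyan square, the brown triangle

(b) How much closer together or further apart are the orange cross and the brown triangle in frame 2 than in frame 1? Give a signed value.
+2.3

Distance in frame 1: 7.0. Distance in frame 2: 9.3.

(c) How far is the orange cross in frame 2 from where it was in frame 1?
4.1

The orange cross moved from (8.2, 13.4) to (11.7, 11.2), a distance of √(3.5² + 2.2²) ≈ 4.1.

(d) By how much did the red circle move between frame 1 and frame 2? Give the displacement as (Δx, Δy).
(-5.3, 0.8)

The red circle was at (10.0, 0.8) in frame 1 and (4.7, 1.6) in frame 2.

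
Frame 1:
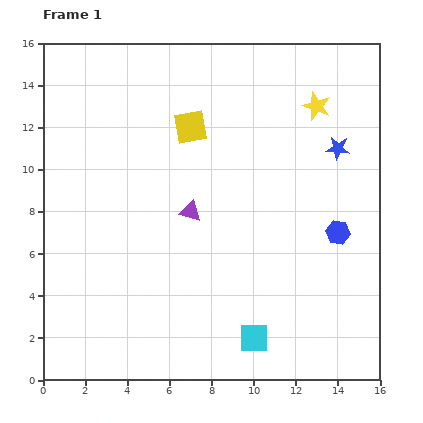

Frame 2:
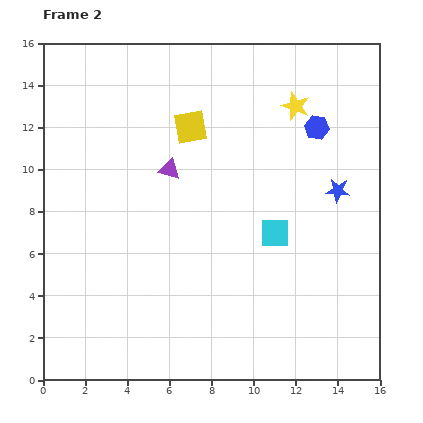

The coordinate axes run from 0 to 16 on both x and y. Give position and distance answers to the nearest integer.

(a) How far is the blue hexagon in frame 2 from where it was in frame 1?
5

The blue hexagon moved from (14, 7) to (13, 12), a distance of √(1² + 5²) ≈ 5.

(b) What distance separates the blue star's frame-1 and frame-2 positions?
2

The blue star moved from (14, 11) to (14, 9), a distance of √(0² + 2²) ≈ 2.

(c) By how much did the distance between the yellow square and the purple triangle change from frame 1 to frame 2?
-2

Distance in frame 1: 4. Distance in frame 2: 2.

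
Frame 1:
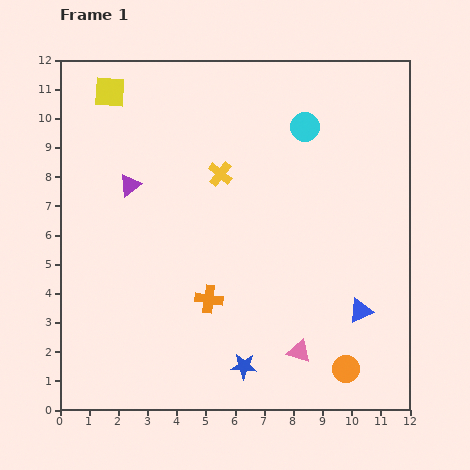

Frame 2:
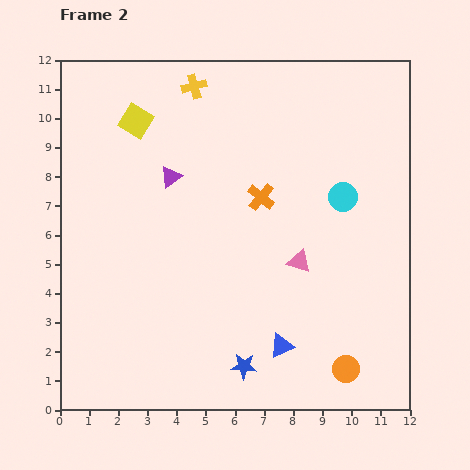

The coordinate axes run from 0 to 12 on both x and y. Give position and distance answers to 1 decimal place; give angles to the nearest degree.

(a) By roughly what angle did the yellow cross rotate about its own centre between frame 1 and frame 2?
36° clockwise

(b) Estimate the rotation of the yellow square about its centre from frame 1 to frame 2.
28° clockwise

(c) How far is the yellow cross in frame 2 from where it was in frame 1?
3.1

The yellow cross moved from (5.5, 8.1) to (4.6, 11.1), a distance of √(0.9² + 3.0²) ≈ 3.1.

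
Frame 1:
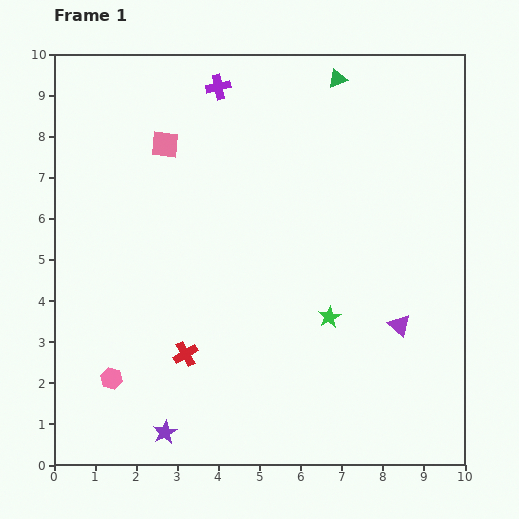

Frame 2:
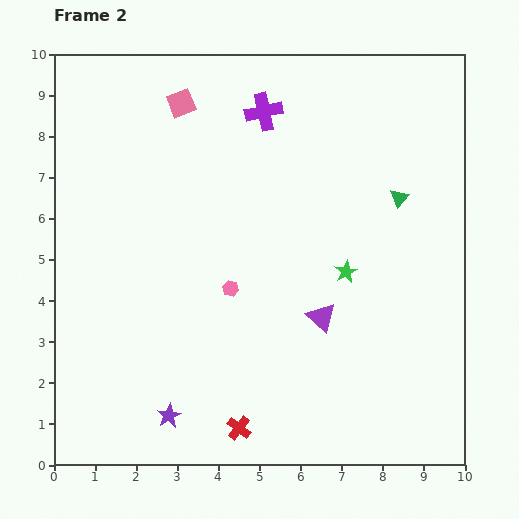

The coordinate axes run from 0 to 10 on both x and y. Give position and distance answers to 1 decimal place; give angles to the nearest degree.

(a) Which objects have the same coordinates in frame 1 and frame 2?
none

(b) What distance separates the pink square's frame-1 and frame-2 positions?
1.1

The pink square moved from (2.7, 7.8) to (3.1, 8.8), a distance of √(0.4² + 1.0²) ≈ 1.1.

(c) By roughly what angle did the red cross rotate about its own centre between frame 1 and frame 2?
23° counter-clockwise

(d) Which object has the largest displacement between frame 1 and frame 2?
the pink hexagon

(moved 3.6; next 3.3)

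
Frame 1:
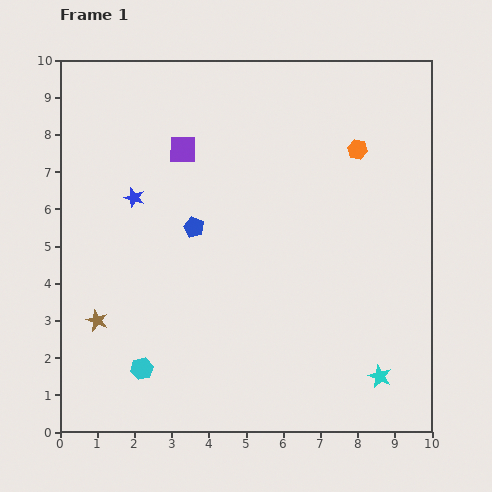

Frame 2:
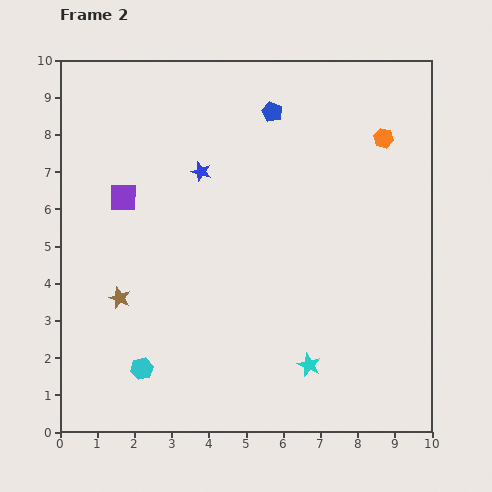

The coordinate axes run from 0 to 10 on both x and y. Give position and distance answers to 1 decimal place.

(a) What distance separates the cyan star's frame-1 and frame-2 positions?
1.9

The cyan star moved from (8.6, 1.5) to (6.7, 1.8), a distance of √(1.9² + 0.3²) ≈ 1.9.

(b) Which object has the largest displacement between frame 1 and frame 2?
the blue pentagon

(moved 3.7; next 2.1)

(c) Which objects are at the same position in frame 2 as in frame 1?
the cyan hexagon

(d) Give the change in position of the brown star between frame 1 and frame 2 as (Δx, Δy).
(0.6, 0.6)

The brown star was at (1.0, 3.0) in frame 1 and (1.6, 3.6) in frame 2.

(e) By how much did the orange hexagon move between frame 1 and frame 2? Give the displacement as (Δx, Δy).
(0.7, 0.3)

The orange hexagon was at (8.0, 7.6) in frame 1 and (8.7, 7.9) in frame 2.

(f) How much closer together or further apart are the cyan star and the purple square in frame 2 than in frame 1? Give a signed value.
-1.4

Distance in frame 1: 8.1. Distance in frame 2: 6.7.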